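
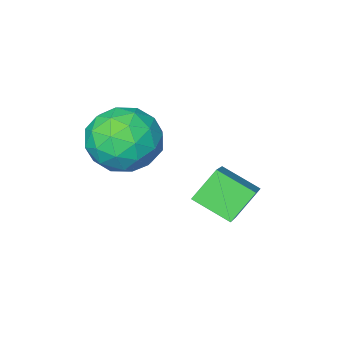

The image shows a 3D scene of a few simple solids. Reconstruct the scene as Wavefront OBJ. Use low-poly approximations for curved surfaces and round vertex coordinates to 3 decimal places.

v -0.456 -3.151 -1.114
v 0.495 -3.285 -0.489
v 0.185 -4.375 -2.351
v 1.136 -4.509 -1.726
v 0.132 -4.896 -1.332
v -0.264 -4.14 -0.567
v 0.944 -3.52 -2.273
v 0.548 -2.764 -1.508
v 1.36 -3.513 -1.205
v 0.859 -4.364 -0.624
v -0.179 -3.296 -2.216
v -0.68 -4.147 -1.635
v -0.037 -3.111 -0.693
v 0.717 -4.549 -2.147
v 0.127 -4.777 -1.916
v 0.686 -4.856 -1.548
v -0.483 -3.613 -0.739
v 0.076 -3.692 -0.371
v -0.137 -4.639 -0.867
v 0.604 -3.968 -2.469
v 1.163 -4.047 -2.101
v -0.006 -2.804 -1.292
v 0.553 -2.883 -0.924
v 0.817 -3.021 -1.973
v 1.031 -3.324 -0.746
v 1.408 -4.043 -1.473
v 1.295 -3.461 -1.795
v 1.062 -3.017 -1.345
v 0.736 -3.824 -0.404
v 1.113 -4.543 -1.132
v 0.523 -4.771 -0.9
v 0.29 -4.326 -0.451
v 1.245 -3.957 -0.825
v -0.433 -3.117 -1.708
v -0.056 -3.836 -2.436
v 0.39 -3.334 -2.389
v 0.157 -2.889 -1.94
v -0.728 -3.617 -1.367
v -0.351 -4.336 -2.094
v -0.382 -4.643 -1.495
v -0.615 -4.199 -1.045
v -0.565 -3.703 -2.015
v -1.674 -3.318 -4.162
v -2.482 -3.335 -3.302
v -2.294 -2.335 -4.723
v -3.101 -2.353 -3.863
v -0.819 -2.307 -3.337
v -1.626 -2.325 -2.477
v -1.438 -1.325 -3.898
v -2.246 -1.342 -3.038
f 1 38 17
f 38 12 41
f 17 41 6
f 38 41 17
f 1 17 13
f 17 6 18
f 13 18 2
f 17 18 13
f 1 13 22
f 13 2 23
f 22 23 8
f 13 23 22
f 1 22 34
f 22 8 37
f 34 37 11
f 22 37 34
f 1 34 38
f 34 11 42
f 38 42 12
f 34 42 38
f 2 18 29
f 18 6 32
f 29 32 10
f 18 32 29
f 6 41 19
f 41 12 40
f 19 40 5
f 41 40 19
f 12 42 39
f 42 11 35
f 39 35 3
f 42 35 39
f 11 37 36
f 37 8 24
f 36 24 7
f 37 24 36
f 8 23 28
f 23 2 25
f 28 25 9
f 23 25 28
f 4 30 16
f 30 10 31
f 16 31 5
f 30 31 16
f 4 16 14
f 16 5 15
f 14 15 3
f 16 15 14
f 4 14 21
f 14 3 20
f 21 20 7
f 14 20 21
f 4 21 26
f 21 7 27
f 26 27 9
f 21 27 26
f 4 26 30
f 26 9 33
f 30 33 10
f 26 33 30
f 5 31 19
f 31 10 32
f 19 32 6
f 31 32 19
f 3 15 39
f 15 5 40
f 39 40 12
f 15 40 39
f 7 20 36
f 20 3 35
f 36 35 11
f 20 35 36
f 9 27 28
f 27 7 24
f 28 24 8
f 27 24 28
f 10 33 29
f 33 9 25
f 29 25 2
f 33 25 29
f 44 46 43
f 47 44 43
f 43 46 45
f 45 47 43
f 44 50 46
f 48 44 47
f 48 50 44
f 46 50 45
f 49 47 45
f 45 50 49
f 49 48 47
f 50 48 49



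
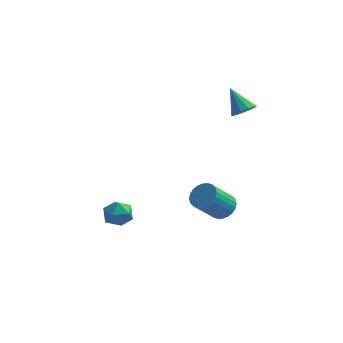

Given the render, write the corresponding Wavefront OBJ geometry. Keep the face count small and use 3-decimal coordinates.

v 2.774 -1.896 -1.835
v 3.218 -2.559 -2.025
v 2.389 -3.507 -0.655
v 1.946 -2.844 -0.465
v 3.408 -2.416 -1.811
v 2.58 -3.363 -0.441
v 3.502 -2.194 -1.601
v 2.673 -3.141 -0.231
v 3.484 -1.926 -1.426
v 2.656 -2.874 -0.056
v 3.359 -1.654 -1.314
v 2.531 -2.602 0.056
v 3.145 -1.419 -1.281
v 2.317 -2.366 0.089
v 2.874 -1.256 -1.332
v 2.046 -2.204 0.038
v 2.588 -1.191 -1.46
v 1.76 -2.139 -0.09
v 2.331 -1.233 -1.645
v 1.502 -2.181 -0.275
v 2.14 -1.377 -1.859
v 1.312 -2.324 -0.489
v 2.047 -1.599 -2.069
v 1.218 -2.546 -0.699
v 2.064 -1.866 -2.244
v 1.236 -2.814 -0.874
v 2.189 -2.138 -2.356
v 1.361 -3.086 -0.986
v 2.403 -2.374 -2.389
v 1.575 -3.321 -1.019
v 2.674 -2.536 -2.338
v 1.846 -3.484 -0.968
v 2.96 -2.601 -2.21
v 2.132 -3.549 -0.84
v -2.849 -0.508 -4.209
v -2.193 -1.13 -4.222
v -3.687 -1.41 -3.418
v -3.031 -2.032 -3.431
v -2.92 -1.268 -2.96
v -2.403 -0.71 -3.449
v -3.477 -1.83 -4.191
v -2.96 -1.272 -4.68
v -2.581 -1.946 -4.211
v -2.237 -1.599 -3.451
v -3.643 -0.941 -4.189
v -3.299 -0.594 -3.429
v 2.928 2.255 2.792
v 3.542 2.528 3.101
v 2.012 2.985 3.968
v 3.414 2.812 2.824
v 3.131 2.92 2.538
v 2.784 2.816 2.331
v 2.482 2.535 2.271
v 2.322 2.164 2.377
v 2.355 1.823 2.614
v 2.569 1.618 2.907
v 2.898 1.616 3.164
v 3.236 1.817 3.303
v 3.476 2.157 3.279
f 2 1 5
f 2 5 3
f 3 5 6
f 3 6 4
f 5 1 7
f 5 7 6
f 6 7 8
f 6 8 4
f 7 1 9
f 7 9 8
f 8 9 10
f 8 10 4
f 9 1 11
f 9 11 10
f 10 11 12
f 10 12 4
f 11 1 13
f 11 13 12
f 12 13 14
f 12 14 4
f 13 1 15
f 13 15 14
f 14 15 16
f 14 16 4
f 15 1 17
f 15 17 16
f 16 17 18
f 16 18 4
f 17 1 19
f 17 19 18
f 18 19 20
f 18 20 4
f 19 1 21
f 19 21 20
f 20 21 22
f 20 22 4
f 21 1 23
f 21 23 22
f 22 23 24
f 22 24 4
f 23 1 25
f 23 25 24
f 24 25 26
f 24 26 4
f 25 1 27
f 25 27 26
f 26 27 28
f 26 28 4
f 27 1 29
f 27 29 28
f 28 29 30
f 28 30 4
f 29 1 31
f 29 31 30
f 30 31 32
f 30 32 4
f 31 1 33
f 31 33 32
f 32 33 34
f 32 34 4
f 33 1 2
f 33 2 34
f 34 2 3
f 34 3 4
f 35 46 40
f 35 40 36
f 35 36 42
f 35 42 45
f 35 45 46
f 36 40 44
f 40 46 39
f 46 45 37
f 45 42 41
f 42 36 43
f 38 44 39
f 38 39 37
f 38 37 41
f 38 41 43
f 38 43 44
f 39 44 40
f 37 39 46
f 41 37 45
f 43 41 42
f 44 43 36
f 48 47 50
f 48 50 49
f 50 47 51
f 50 51 49
f 51 47 52
f 51 52 49
f 52 47 53
f 52 53 49
f 53 47 54
f 53 54 49
f 54 47 55
f 54 55 49
f 55 47 56
f 55 56 49
f 56 47 57
f 56 57 49
f 57 47 58
f 57 58 49
f 58 47 59
f 58 59 49
f 59 47 48
f 59 48 49



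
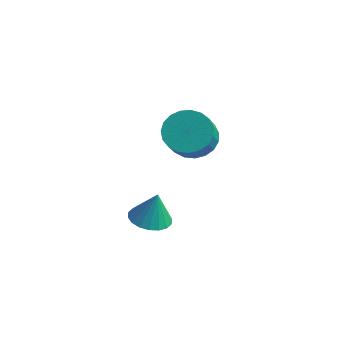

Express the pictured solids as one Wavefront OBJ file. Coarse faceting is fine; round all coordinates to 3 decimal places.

v -0.255 -2.21 1.508
v 0.447 -1.637 1.716
v 0.877 -2.537 2.741
v 0.175 -3.11 2.532
v 0.166 -1.507 1.948
v 0.597 -2.408 2.973
v -0.187 -1.499 2.104
v 0.243 -2.399 3.128
v -0.553 -1.614 2.157
v -0.123 -2.514 3.181
v -0.867 -1.832 2.097
v -0.437 -2.732 3.122
v -1.075 -2.115 1.936
v -0.645 -3.015 2.96
v -1.142 -2.414 1.7
v -0.712 -3.315 2.725
v -1.055 -2.678 1.432
v -0.625 -3.579 2.456
v -0.83 -2.862 1.176
v -0.4 -3.762 2.201
v -0.505 -2.932 0.978
v -0.075 -3.832 2.002
v -0.137 -2.878 0.871
v 0.293 -3.778 1.896
v 0.21 -2.708 0.875
v 0.64 -3.608 1.899
v 0.477 -2.452 0.988
v 0.907 -3.352 2.012
v 0.617 -2.154 1.191
v 1.047 -3.054 2.215
v 0.607 -1.866 1.448
v 1.037 -2.766 2.473
v -1.181 -3.532 -2.584
v -0.373 -3.577 -2.715
v -0.959 -3.348 -1.276
v -0.441 -3.221 -2.753
v -0.656 -2.926 -2.758
v -0.975 -2.752 -2.729
v -1.335 -2.731 -2.671
v -1.664 -2.87 -2.596
v -1.898 -3.139 -2.518
v -1.989 -3.487 -2.454
v -1.921 -3.843 -2.415
v -1.705 -4.138 -2.41
v -1.386 -4.313 -2.44
v -1.027 -4.333 -2.498
v -0.698 -4.194 -2.573
v -0.464 -3.925 -2.651
f 2 1 5
f 2 5 3
f 3 5 6
f 3 6 4
f 5 1 7
f 5 7 6
f 6 7 8
f 6 8 4
f 7 1 9
f 7 9 8
f 8 9 10
f 8 10 4
f 9 1 11
f 9 11 10
f 10 11 12
f 10 12 4
f 11 1 13
f 11 13 12
f 12 13 14
f 12 14 4
f 13 1 15
f 13 15 14
f 14 15 16
f 14 16 4
f 15 1 17
f 15 17 16
f 16 17 18
f 16 18 4
f 17 1 19
f 17 19 18
f 18 19 20
f 18 20 4
f 19 1 21
f 19 21 20
f 20 21 22
f 20 22 4
f 21 1 23
f 21 23 22
f 22 23 24
f 22 24 4
f 23 1 25
f 23 25 24
f 24 25 26
f 24 26 4
f 25 1 27
f 25 27 26
f 26 27 28
f 26 28 4
f 27 1 29
f 27 29 28
f 28 29 30
f 28 30 4
f 29 1 31
f 29 31 30
f 30 31 32
f 30 32 4
f 31 1 2
f 31 2 32
f 32 2 3
f 32 3 4
f 34 33 36
f 34 36 35
f 36 33 37
f 36 37 35
f 37 33 38
f 37 38 35
f 38 33 39
f 38 39 35
f 39 33 40
f 39 40 35
f 40 33 41
f 40 41 35
f 41 33 42
f 41 42 35
f 42 33 43
f 42 43 35
f 43 33 44
f 43 44 35
f 44 33 45
f 44 45 35
f 45 33 46
f 45 46 35
f 46 33 47
f 46 47 35
f 47 33 48
f 47 48 35
f 48 33 34
f 48 34 35



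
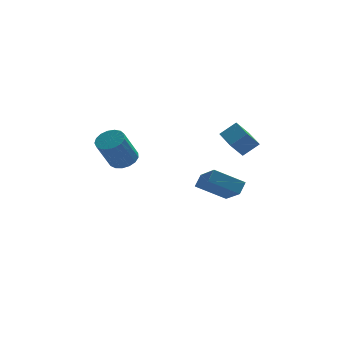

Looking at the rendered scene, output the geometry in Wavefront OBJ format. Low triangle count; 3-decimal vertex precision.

v -2.941 -0.726 1.135
v -2.179 -1.117 1.339
v -3.017 -1.805 3.149
v -3.779 -1.414 2.945
v -2.142 -0.731 1.503
v -2.98 -1.419 3.313
v -2.287 -0.343 1.583
v -3.125 -1.032 3.393
v -2.583 -0.044 1.56
v -3.421 -0.732 3.37
v -2.96 0.099 1.44
v -3.798 -0.589 3.25
v -3.333 0.054 1.25
v -4.171 -0.635 3.06
v -3.616 -0.171 1.033
v -4.454 -0.859 2.843
v -3.745 -0.522 0.84
v -4.583 -1.211 2.65
v -3.689 -0.92 0.715
v -4.527 -1.609 2.525
v -3.462 -1.274 0.685
v -4.3 -1.962 2.495
v -3.116 -1.502 0.759
v -3.954 -2.19 2.569
v -2.729 -1.552 0.919
v -3.567 -2.24 2.729
v -2.391 -1.413 1.128
v -3.229 -2.101 2.938
v 3.661 -0.204 -2.358
v 1.89 0.01 -1.328
v 3.198 1.459 -3.5
v 1.427 1.673 -2.469
v 4.093 0.347 -1.731
v 2.322 0.561 -0.7
v 3.63 2.01 -2.872
v 1.859 2.224 -1.842
v 3.77 -0.351 0.722
v 3.002 -0.609 1.687
v 3.473 1.29 0.923
v 2.704 1.033 1.888
v 4.736 -0.273 1.512
v 3.967 -0.53 2.477
v 4.438 1.369 1.713
v 3.67 1.111 2.678
f 2 1 5
f 2 5 3
f 3 5 6
f 3 6 4
f 5 1 7
f 5 7 6
f 6 7 8
f 6 8 4
f 7 1 9
f 7 9 8
f 8 9 10
f 8 10 4
f 9 1 11
f 9 11 10
f 10 11 12
f 10 12 4
f 11 1 13
f 11 13 12
f 12 13 14
f 12 14 4
f 13 1 15
f 13 15 14
f 14 15 16
f 14 16 4
f 15 1 17
f 15 17 16
f 16 17 18
f 16 18 4
f 17 1 19
f 17 19 18
f 18 19 20
f 18 20 4
f 19 1 21
f 19 21 20
f 20 21 22
f 20 22 4
f 21 1 23
f 21 23 22
f 22 23 24
f 22 24 4
f 23 1 25
f 23 25 24
f 24 25 26
f 24 26 4
f 25 1 27
f 25 27 26
f 26 27 28
f 26 28 4
f 27 1 2
f 27 2 28
f 28 2 3
f 28 3 4
f 30 32 29
f 33 30 29
f 29 32 31
f 31 33 29
f 30 36 32
f 34 30 33
f 34 36 30
f 32 36 31
f 35 33 31
f 31 36 35
f 35 34 33
f 36 34 35
f 38 40 37
f 41 38 37
f 37 40 39
f 39 41 37
f 38 44 40
f 42 38 41
f 42 44 38
f 40 44 39
f 43 41 39
f 39 44 43
f 43 42 41
f 44 42 43



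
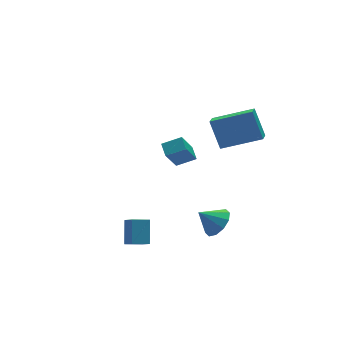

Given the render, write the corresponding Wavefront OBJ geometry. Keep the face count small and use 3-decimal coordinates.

v 1.491 -0.525 -2.803
v 1.961 0.244 -2.68
v 0.629 -0.135 -1.957
v 1.592 0.331 -3.096
v 1.185 0.09 -3.4
v 0.894 -0.386 -3.476
v 0.832 -0.915 -3.295
v 1.022 -1.295 -2.927
v 1.391 -1.381 -2.511
v 1.798 -1.14 -2.207
v 2.088 -0.665 -2.131
v 2.15 -0.136 -2.311
v -3.801 -1.075 -1.854
v -3.722 -1.767 -1.268
v -3.379 -0.205 -0.883
v -3.3 -0.897 -0.297
v -2.92 -1.203 -2.123
v -2.841 -1.895 -1.537
v -2.498 -0.333 -1.152
v -2.419 -1.025 -0.566
v 3.607 -1.077 3.338
v 3.471 -0.179 4.763
v 1.781 -0.141 2.572
v 1.645 0.758 3.997
v 4.055 -0.478 3.003
v 3.919 0.421 4.428
v 2.229 0.459 2.237
v 2.093 1.357 3.662
v 0.525 3.371 -0.188
v 1.503 3.021 0.255
v 0.657 4.13 0.121
v 1.636 3.78 0.564
v 1.344 3.82 -1.644
v 2.323 3.47 -1.201
v 1.477 4.579 -1.335
v 2.455 4.229 -0.892
f 2 1 4
f 2 4 3
f 4 1 5
f 4 5 3
f 5 1 6
f 5 6 3
f 6 1 7
f 6 7 3
f 7 1 8
f 7 8 3
f 8 1 9
f 8 9 3
f 9 1 10
f 9 10 3
f 10 1 11
f 10 11 3
f 11 1 12
f 11 12 3
f 12 1 2
f 12 2 3
f 14 16 13
f 17 14 13
f 13 16 15
f 15 17 13
f 14 20 16
f 18 14 17
f 18 20 14
f 16 20 15
f 19 17 15
f 15 20 19
f 19 18 17
f 20 18 19
f 22 24 21
f 25 22 21
f 21 24 23
f 23 25 21
f 22 28 24
f 26 22 25
f 26 28 22
f 24 28 23
f 27 25 23
f 23 28 27
f 27 26 25
f 28 26 27
f 30 32 29
f 33 30 29
f 29 32 31
f 31 33 29
f 30 36 32
f 34 30 33
f 34 36 30
f 32 36 31
f 35 33 31
f 31 36 35
f 35 34 33
f 36 34 35



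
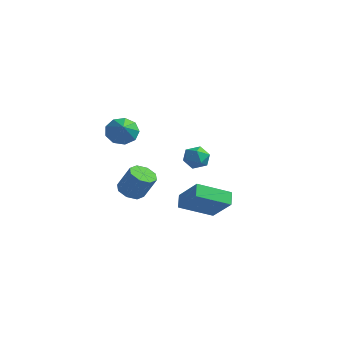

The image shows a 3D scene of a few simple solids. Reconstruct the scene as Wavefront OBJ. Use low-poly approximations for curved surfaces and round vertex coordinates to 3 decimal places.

v 0.329 4.33 -1.761
v 0.923 3.837 -1.376
v -0.463 3.203 -1.984
v 0.131 2.71 -1.599
v -0.33 3.272 -1.135
v 0.159 3.969 -0.997
v 0.301 3.071 -2.363
v 0.79 3.768 -2.225
v 0.905 3.059 -1.748
v 0.515 3.183 -0.989
v -0.055 3.857 -2.371
v -0.445 3.981 -1.612
v 3.898 0.192 -3.843
v 2.745 -1.364 -2.957
v 3.475 0.815 -3.298
v 2.322 -0.741 -2.411
v 5.278 -0.059 -2.489
v 4.125 -1.615 -1.602
v 4.855 0.564 -1.943
v 3.702 -0.992 -1.057
v -1.174 -1.232 1.604
v -0.471 -0.609 1.572
v -0.286 -2.188 2.476
v -0.845 -0.491 2.081
v -1.373 -0.721 2.367
v -1.808 -1.189 2.296
v -1.946 -1.677 1.901
v -1.723 -1.957 1.367
v -1.242 -1.897 0.943
v -0.73 -1.526 0.829
v -0.425 -1.017 1.077
v 1.591 -3.9 -1.088
v 2.263 -4.187 -1.415
v 3 -4.027 -0.038
v 2.329 -3.74 0.288
v 2.221 -3.578 -1.463
v 2.958 -3.418 -0.086
v 1.81 -3.158 -1.292
v 2.547 -2.998 0.085
v 1.271 -3.172 -1.002
v 2.008 -3.012 0.375
v 0.92 -3.613 -0.762
v 1.657 -3.453 0.615
v 0.962 -4.222 -0.714
v 1.699 -4.062 0.663
v 1.373 -4.642 -0.885
v 2.11 -4.482 0.492
v 1.912 -4.628 -1.175
v 2.649 -4.468 0.202
f 1 12 6
f 1 6 2
f 1 2 8
f 1 8 11
f 1 11 12
f 2 6 10
f 6 12 5
f 12 11 3
f 11 8 7
f 8 2 9
f 4 10 5
f 4 5 3
f 4 3 7
f 4 7 9
f 4 9 10
f 5 10 6
f 3 5 12
f 7 3 11
f 9 7 8
f 10 9 2
f 14 16 13
f 17 14 13
f 13 16 15
f 15 17 13
f 14 20 16
f 18 14 17
f 18 20 14
f 16 20 15
f 19 17 15
f 15 20 19
f 19 18 17
f 20 18 19
f 22 21 24
f 22 24 23
f 24 21 25
f 24 25 23
f 25 21 26
f 25 26 23
f 26 21 27
f 26 27 23
f 27 21 28
f 27 28 23
f 28 21 29
f 28 29 23
f 29 21 30
f 29 30 23
f 30 21 31
f 30 31 23
f 31 21 22
f 31 22 23
f 33 32 36
f 33 36 34
f 34 36 37
f 34 37 35
f 36 32 38
f 36 38 37
f 37 38 39
f 37 39 35
f 38 32 40
f 38 40 39
f 39 40 41
f 39 41 35
f 40 32 42
f 40 42 41
f 41 42 43
f 41 43 35
f 42 32 44
f 42 44 43
f 43 44 45
f 43 45 35
f 44 32 46
f 44 46 45
f 45 46 47
f 45 47 35
f 46 32 48
f 46 48 47
f 47 48 49
f 47 49 35
f 48 32 33
f 48 33 49
f 49 33 34
f 49 34 35



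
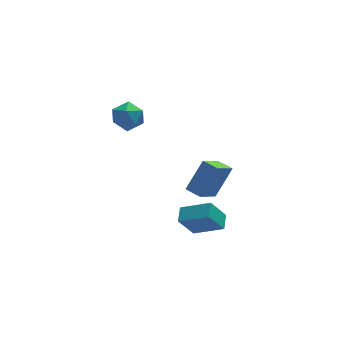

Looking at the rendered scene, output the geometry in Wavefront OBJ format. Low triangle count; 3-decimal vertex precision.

v -0.246 -1.462 -0.844
v -1.333 -2.592 0.315
v 0.812 -0.826 0.767
v -0.274 -1.956 1.927
v 0.374 -2.184 -0.967
v -0.712 -3.314 0.193
v 1.433 -1.548 0.645
v 0.346 -2.678 1.804
v -1.994 -3.801 -1.193
v -0.534 -4.587 -0.372
v -1.695 -2.921 -0.882
v -0.235 -3.707 -0.061
v -1.125 -3.613 -2.559
v 0.335 -4.399 -1.738
v -0.826 -2.733 -2.248
v 0.634 -3.519 -1.427
v -3.104 3.951 2.625
v -2.491 4.076 1.792
v -4.009 2.804 1.788
v -3.396 2.929 0.955
v -3.021 2.477 1.814
v -2.461 3.186 2.332
v -4.039 3.694 1.248
v -3.479 4.403 1.766
v -3.069 3.917 0.941
v -2.44 3.165 1.291
v -4.06 3.715 2.289
v -3.431 2.963 2.639
f 2 4 1
f 5 2 1
f 1 4 3
f 3 5 1
f 2 8 4
f 6 2 5
f 6 8 2
f 4 8 3
f 7 5 3
f 3 8 7
f 7 6 5
f 8 6 7
f 10 12 9
f 13 10 9
f 9 12 11
f 11 13 9
f 10 16 12
f 14 10 13
f 14 16 10
f 12 16 11
f 15 13 11
f 11 16 15
f 15 14 13
f 16 14 15
f 17 28 22
f 17 22 18
f 17 18 24
f 17 24 27
f 17 27 28
f 18 22 26
f 22 28 21
f 28 27 19
f 27 24 23
f 24 18 25
f 20 26 21
f 20 21 19
f 20 19 23
f 20 23 25
f 20 25 26
f 21 26 22
f 19 21 28
f 23 19 27
f 25 23 24
f 26 25 18



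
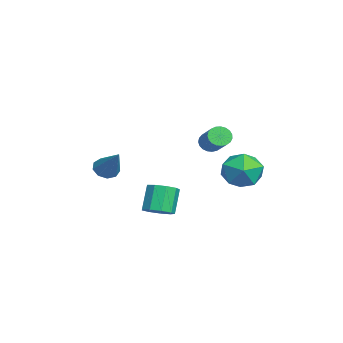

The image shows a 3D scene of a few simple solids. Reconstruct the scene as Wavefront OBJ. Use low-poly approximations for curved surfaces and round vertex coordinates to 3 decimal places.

v 3.373 4.795 -0.242
v 4.518 4.356 -0.344
v 2.902 3.284 0.964
v 4.047 2.845 0.862
v 3.842 3.895 1.47
v 4.134 4.829 0.724
v 3.286 2.811 -0.104
v 3.578 3.745 -0.85
v 4.464 3.13 -0.259
v 4.808 3.8 0.714
v 2.612 3.84 -0.094
v 2.956 4.51 0.879
v -0.503 -2.777 -1.072
v 0.034 -2.729 -1.579
v 0.823 -2.123 0.392
v -0.215 -2.289 -1.549
v -0.599 -2.078 -1.296
v -0.938 -2.193 -0.938
v -1.073 -2.582 -0.643
v -0.941 -3.061 -0.548
v -0.604 -3.408 -0.699
v -0.219 -3.459 -1.024
v 0.033 -3.19 -1.372
v 4.067 -0.273 -2.275
v 4.582 0.359 -2.12
v 3.848 0.625 -0.77
v 3.333 -0.007 -0.925
v 4.127 0.545 -2.404
v 3.393 0.811 -1.053
v 3.643 0.348 -2.628
v 2.91 0.614 -1.277
v 3.358 -0.14 -2.687
v 2.625 0.127 -1.336
v 3.405 -0.69 -2.553
v 2.671 -0.423 -1.202
v 3.761 -1.045 -2.289
v 3.027 -0.778 -0.939
v 4.26 -1.039 -2.019
v 3.527 -0.772 -0.669
v 4.669 -0.674 -1.869
v 3.936 -0.408 -0.518
v 4.796 -0.123 -1.909
v 4.063 0.144 -0.558
v 0.387 2.465 1.018
v 0.758 2.28 0.53
v 2.143 2.67 1.434
v 1.773 2.855 1.922
v 0.72 2.538 0.476
v 2.106 2.928 1.38
v 0.625 2.783 0.516
v 2.011 3.174 1.42
v 0.489 2.973 0.643
v 1.874 3.364 1.547
v 0.335 3.076 0.834
v 1.72 3.466 1.739
v 0.19 3.072 1.058
v 1.576 3.463 1.962
v 0.079 2.964 1.274
v 1.465 3.355 2.178
v 0.022 2.769 1.446
v 1.407 3.16 2.35
v 0.028 2.522 1.544
v 1.413 2.913 2.448
v 0.095 2.265 1.551
v 1.481 2.655 2.456
v 0.214 2.042 1.466
v 1.599 2.433 2.37
v 0.362 1.893 1.304
v 1.748 2.283 2.208
v 0.515 1.842 1.091
v 1.9 2.232 1.996
v 0.645 1.899 0.867
v 2.031 2.289 1.771
v 0.731 2.054 0.668
v 2.117 2.444 1.572
f 1 12 6
f 1 6 2
f 1 2 8
f 1 8 11
f 1 11 12
f 2 6 10
f 6 12 5
f 12 11 3
f 11 8 7
f 8 2 9
f 4 10 5
f 4 5 3
f 4 3 7
f 4 7 9
f 4 9 10
f 5 10 6
f 3 5 12
f 7 3 11
f 9 7 8
f 10 9 2
f 14 13 16
f 14 16 15
f 16 13 17
f 16 17 15
f 17 13 18
f 17 18 15
f 18 13 19
f 18 19 15
f 19 13 20
f 19 20 15
f 20 13 21
f 20 21 15
f 21 13 22
f 21 22 15
f 22 13 23
f 22 23 15
f 23 13 14
f 23 14 15
f 25 24 28
f 25 28 26
f 26 28 29
f 26 29 27
f 28 24 30
f 28 30 29
f 29 30 31
f 29 31 27
f 30 24 32
f 30 32 31
f 31 32 33
f 31 33 27
f 32 24 34
f 32 34 33
f 33 34 35
f 33 35 27
f 34 24 36
f 34 36 35
f 35 36 37
f 35 37 27
f 36 24 38
f 36 38 37
f 37 38 39
f 37 39 27
f 38 24 40
f 38 40 39
f 39 40 41
f 39 41 27
f 40 24 42
f 40 42 41
f 41 42 43
f 41 43 27
f 42 24 25
f 42 25 43
f 43 25 26
f 43 26 27
f 45 44 48
f 45 48 46
f 46 48 49
f 46 49 47
f 48 44 50
f 48 50 49
f 49 50 51
f 49 51 47
f 50 44 52
f 50 52 51
f 51 52 53
f 51 53 47
f 52 44 54
f 52 54 53
f 53 54 55
f 53 55 47
f 54 44 56
f 54 56 55
f 55 56 57
f 55 57 47
f 56 44 58
f 56 58 57
f 57 58 59
f 57 59 47
f 58 44 60
f 58 60 59
f 59 60 61
f 59 61 47
f 60 44 62
f 60 62 61
f 61 62 63
f 61 63 47
f 62 44 64
f 62 64 63
f 63 64 65
f 63 65 47
f 64 44 66
f 64 66 65
f 65 66 67
f 65 67 47
f 66 44 68
f 66 68 67
f 67 68 69
f 67 69 47
f 68 44 70
f 68 70 69
f 69 70 71
f 69 71 47
f 70 44 72
f 70 72 71
f 71 72 73
f 71 73 47
f 72 44 74
f 72 74 73
f 73 74 75
f 73 75 47
f 74 44 45
f 74 45 75
f 75 45 46
f 75 46 47



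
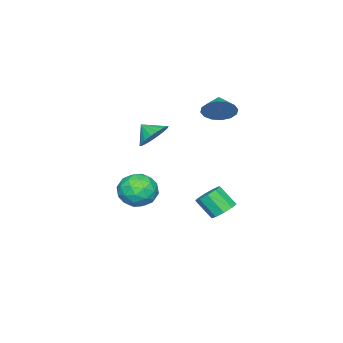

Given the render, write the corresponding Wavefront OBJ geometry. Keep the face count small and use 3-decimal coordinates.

v 1.916 -0.702 -1.855
v 2.766 -1.257 -1.301
v 0.834 -2.223 -1.719
v 1.684 -2.778 -1.165
v 1.134 -1.901 -0.65
v 1.802 -0.961 -0.734
v 1.798 -2.519 -2.286
v 2.466 -1.579 -2.37
v 2.693 -2.38 -1.567
v 2.283 -1.998 -0.556
v 1.317 -1.482 -2.464
v 0.907 -1.1 -1.453
v 2.436 -0.846 -1.59
v 1.164 -2.634 -1.43
v 0.841 -2.119 -1.127
v 1.341 -2.445 -0.801
v 1.869 -0.672 -1.257
v 2.369 -0.998 -0.931
v 1.41 -1.376 -0.548
v 1.231 -2.482 -2.089
v 1.731 -2.808 -1.763
v 2.259 -1.035 -2.219
v 2.759 -1.361 -1.893
v 2.19 -2.104 -2.472
v 2.893 -1.832 -1.421
v 2.257 -2.726 -1.341
v 2.324 -2.574 -2
v 2.716 -2.021 -2.049
v 2.651 -1.607 -0.826
v 2.016 -2.501 -0.746
v 1.692 -1.986 -0.443
v 2.085 -1.433 -0.493
v 2.609 -2.267 -0.983
v 1.584 -0.979 -2.274
v 0.949 -1.873 -2.194
v 1.515 -2.047 -2.527
v 1.908 -1.494 -2.577
v 1.343 -0.754 -1.679
v 0.707 -1.648 -1.599
v 0.884 -1.459 -0.971
v 1.276 -0.906 -1.02
v 0.991 -1.213 -2.037
v -2.451 0.965 -4.275
v -1.781 1.336 -3.982
v -1.719 0.366 -2.893
v -2.389 -0.005 -3.185
v -2.241 1.563 -3.754
v -2.179 0.592 -2.665
v -2.799 1.51 -3.77
v -2.737 0.539 -2.681
v -3.194 1.202 -4.022
v -3.132 0.231 -2.933
v -3.242 0.783 -4.392
v -3.18 -0.187 -3.303
v -2.919 0.45 -4.707
v -2.857 -0.521 -3.618
v -2.378 0.358 -4.82
v -2.316 -0.613 -3.731
v -1.87 0.55 -4.678
v -1.808 -0.421 -3.589
v -1.635 0.936 -4.347
v -1.573 -0.034 -3.258
v -2.658 0.494 2.999
v -2.044 0.144 3.692
v -3.562 -0.054 3.521
v -2.21 0.593 3.876
v -2.496 1.015 3.825
v -2.825 1.298 3.552
v -3.109 1.365 3.132
v -3.273 1.2 2.675
v -3.271 0.845 2.305
v -3.106 0.396 2.121
v -2.82 -0.026 2.172
v -2.491 -0.309 2.445
v -2.206 -0.377 2.866
v -2.043 -0.211 3.322
v -0.567 -2.198 1.325
v 0.426 -2.147 1.43
v -0.593 -3.022 1.975
v 0.279 -1.884 1.758
v -0.036 -1.684 2
v -0.457 -1.585 2.108
v -0.899 -1.608 2.062
v -1.275 -1.747 1.869
v -1.511 -1.976 1.569
v -1.56 -2.248 1.221
v -1.412 -2.511 0.893
v -1.097 -2.711 0.651
v -0.677 -2.81 0.543
v -0.235 -2.787 0.589
v 0.141 -2.648 0.782
v 0.377 -2.419 1.082
f 1 38 17
f 38 12 41
f 17 41 6
f 38 41 17
f 1 17 13
f 17 6 18
f 13 18 2
f 17 18 13
f 1 13 22
f 13 2 23
f 22 23 8
f 13 23 22
f 1 22 34
f 22 8 37
f 34 37 11
f 22 37 34
f 1 34 38
f 34 11 42
f 38 42 12
f 34 42 38
f 2 18 29
f 18 6 32
f 29 32 10
f 18 32 29
f 6 41 19
f 41 12 40
f 19 40 5
f 41 40 19
f 12 42 39
f 42 11 35
f 39 35 3
f 42 35 39
f 11 37 36
f 37 8 24
f 36 24 7
f 37 24 36
f 8 23 28
f 23 2 25
f 28 25 9
f 23 25 28
f 4 30 16
f 30 10 31
f 16 31 5
f 30 31 16
f 4 16 14
f 16 5 15
f 14 15 3
f 16 15 14
f 4 14 21
f 14 3 20
f 21 20 7
f 14 20 21
f 4 21 26
f 21 7 27
f 26 27 9
f 21 27 26
f 4 26 30
f 26 9 33
f 30 33 10
f 26 33 30
f 5 31 19
f 31 10 32
f 19 32 6
f 31 32 19
f 3 15 39
f 15 5 40
f 39 40 12
f 15 40 39
f 7 20 36
f 20 3 35
f 36 35 11
f 20 35 36
f 9 27 28
f 27 7 24
f 28 24 8
f 27 24 28
f 10 33 29
f 33 9 25
f 29 25 2
f 33 25 29
f 44 43 47
f 44 47 45
f 45 47 48
f 45 48 46
f 47 43 49
f 47 49 48
f 48 49 50
f 48 50 46
f 49 43 51
f 49 51 50
f 50 51 52
f 50 52 46
f 51 43 53
f 51 53 52
f 52 53 54
f 52 54 46
f 53 43 55
f 53 55 54
f 54 55 56
f 54 56 46
f 55 43 57
f 55 57 56
f 56 57 58
f 56 58 46
f 57 43 59
f 57 59 58
f 58 59 60
f 58 60 46
f 59 43 61
f 59 61 60
f 60 61 62
f 60 62 46
f 61 43 44
f 61 44 62
f 62 44 45
f 62 45 46
f 64 63 66
f 64 66 65
f 66 63 67
f 66 67 65
f 67 63 68
f 67 68 65
f 68 63 69
f 68 69 65
f 69 63 70
f 69 70 65
f 70 63 71
f 70 71 65
f 71 63 72
f 71 72 65
f 72 63 73
f 72 73 65
f 73 63 74
f 73 74 65
f 74 63 75
f 74 75 65
f 75 63 76
f 75 76 65
f 76 63 64
f 76 64 65
f 78 77 80
f 78 80 79
f 80 77 81
f 80 81 79
f 81 77 82
f 81 82 79
f 82 77 83
f 82 83 79
f 83 77 84
f 83 84 79
f 84 77 85
f 84 85 79
f 85 77 86
f 85 86 79
f 86 77 87
f 86 87 79
f 87 77 88
f 87 88 79
f 88 77 89
f 88 89 79
f 89 77 90
f 89 90 79
f 90 77 91
f 90 91 79
f 91 77 92
f 91 92 79
f 92 77 78
f 92 78 79



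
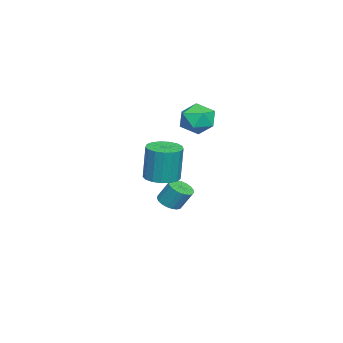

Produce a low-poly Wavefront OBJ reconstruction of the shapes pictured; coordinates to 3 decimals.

v -1.199 3.283 3.988
v -0.571 4.179 4.201
v 0.211 2.481 3.199
v 0.839 3.377 3.412
v 0.496 2.725 4.248
v -0.375 3.221 4.736
v 0.015 3.439 2.664
v -0.856 3.935 3.152
v 0.18 4.275 3.382
v 0.477 3.834 4.362
v -0.837 2.826 3.038
v -0.54 2.385 4.018
v 3.522 2.406 0.759
v 4.253 1.769 0.79
v 4.309 1.937 2.932
v 3.578 2.574 2.901
v 4.465 2.18 0.752
v 4.521 2.348 2.895
v 4.462 2.643 0.716
v 4.517 2.811 2.858
v 4.243 3.051 0.689
v 4.299 3.219 2.832
v 3.859 3.312 0.679
v 3.915 3.48 2.822
v 3.398 3.365 0.687
v 3.453 3.533 2.829
v 2.965 3.199 0.711
v 3.021 3.367 2.854
v 2.66 2.85 0.746
v 2.716 3.019 2.889
v 2.553 2.4 0.784
v 2.608 2.568 2.927
v 2.667 1.952 0.816
v 2.723 2.12 2.959
v 2.978 1.607 0.835
v 3.033 1.775 2.978
v 3.413 1.445 0.837
v 3.468 1.613 2.98
v 3.873 1.504 0.82
v 3.929 1.672 2.963
v -2.937 1.058 -3.714
v -2.2 0.82 -3.62
v -2.127 1.525 -2.412
v -2.863 1.762 -2.506
v -2.161 1.097 -3.784
v -2.088 1.802 -2.576
v -2.256 1.367 -3.936
v -2.183 2.072 -2.728
v -2.469 1.584 -4.049
v -2.396 2.289 -2.842
v -2.763 1.71 -4.105
v -2.689 2.414 -2.897
v -3.086 1.723 -4.093
v -3.013 2.427 -2.885
v -3.384 1.621 -4.015
v -3.311 2.325 -2.808
v -3.605 1.421 -3.886
v -3.532 2.126 -2.678
v -3.71 1.159 -3.726
v -3.637 1.864 -2.519
v -3.681 0.879 -3.565
v -3.608 1.584 -2.357
v -3.524 0.63 -3.429
v -3.451 1.335 -2.221
v -3.265 0.455 -3.342
v -3.192 1.16 -2.135
v -2.949 0.384 -3.32
v -2.876 1.089 -2.113
v -2.631 0.43 -3.366
v -2.558 1.135 -2.158
v -2.366 0.584 -3.472
v -2.293 1.289 -2.264
f 1 12 6
f 1 6 2
f 1 2 8
f 1 8 11
f 1 11 12
f 2 6 10
f 6 12 5
f 12 11 3
f 11 8 7
f 8 2 9
f 4 10 5
f 4 5 3
f 4 3 7
f 4 7 9
f 4 9 10
f 5 10 6
f 3 5 12
f 7 3 11
f 9 7 8
f 10 9 2
f 14 13 17
f 14 17 15
f 15 17 18
f 15 18 16
f 17 13 19
f 17 19 18
f 18 19 20
f 18 20 16
f 19 13 21
f 19 21 20
f 20 21 22
f 20 22 16
f 21 13 23
f 21 23 22
f 22 23 24
f 22 24 16
f 23 13 25
f 23 25 24
f 24 25 26
f 24 26 16
f 25 13 27
f 25 27 26
f 26 27 28
f 26 28 16
f 27 13 29
f 27 29 28
f 28 29 30
f 28 30 16
f 29 13 31
f 29 31 30
f 30 31 32
f 30 32 16
f 31 13 33
f 31 33 32
f 32 33 34
f 32 34 16
f 33 13 35
f 33 35 34
f 34 35 36
f 34 36 16
f 35 13 37
f 35 37 36
f 36 37 38
f 36 38 16
f 37 13 39
f 37 39 38
f 38 39 40
f 38 40 16
f 39 13 14
f 39 14 40
f 40 14 15
f 40 15 16
f 42 41 45
f 42 45 43
f 43 45 46
f 43 46 44
f 45 41 47
f 45 47 46
f 46 47 48
f 46 48 44
f 47 41 49
f 47 49 48
f 48 49 50
f 48 50 44
f 49 41 51
f 49 51 50
f 50 51 52
f 50 52 44
f 51 41 53
f 51 53 52
f 52 53 54
f 52 54 44
f 53 41 55
f 53 55 54
f 54 55 56
f 54 56 44
f 55 41 57
f 55 57 56
f 56 57 58
f 56 58 44
f 57 41 59
f 57 59 58
f 58 59 60
f 58 60 44
f 59 41 61
f 59 61 60
f 60 61 62
f 60 62 44
f 61 41 63
f 61 63 62
f 62 63 64
f 62 64 44
f 63 41 65
f 63 65 64
f 64 65 66
f 64 66 44
f 65 41 67
f 65 67 66
f 66 67 68
f 66 68 44
f 67 41 69
f 67 69 68
f 68 69 70
f 68 70 44
f 69 41 71
f 69 71 70
f 70 71 72
f 70 72 44
f 71 41 42
f 71 42 72
f 72 42 43
f 72 43 44



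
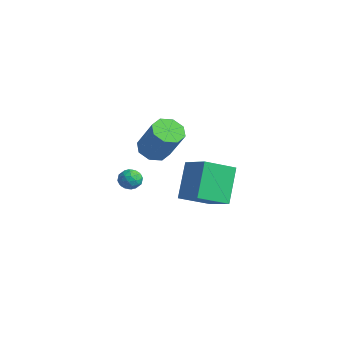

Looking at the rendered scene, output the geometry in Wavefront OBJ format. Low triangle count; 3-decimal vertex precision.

v -0.451 -1.351 2.565
v 0.035 -0.703 2.196
v 1.257 -0.601 3.987
v 0.771 -1.249 4.355
v -0.497 -0.462 2.546
v 0.725 -0.361 4.336
v -1.003 -0.742 2.907
v 0.219 -0.641 4.697
v -1.185 -1.378 3.067
v 0.037 -1.277 4.858
v -0.937 -1.999 2.933
v 0.285 -1.897 4.724
v -0.405 -2.239 2.584
v 0.817 -2.138 4.374
v 0.101 -1.959 2.223
v 1.323 -1.858 4.013
v 0.283 -1.323 2.062
v 1.505 -1.222 3.853
v 3.22 -2.313 1.154
v 2.329 -1.31 2.886
v 3.53 -0.714 0.388
v 2.639 0.289 2.119
v 4.781 -2.249 1.921
v 3.89 -1.246 3.652
v 5.091 -0.65 1.154
v 4.2 0.353 2.886
v -3.081 -1.616 -0.447
v -2.86 -1.318 -1.02
v -2.04 -1.682 -0.08
v -1.819 -1.384 -0.653
v -2.181 -1.024 -0.198
v -2.824 -0.983 -0.425
v -2.076 -2.017 -0.675
v -2.719 -1.976 -0.902
v -2.239 -1.565 -1.161
v -2.304 -0.952 -0.867
v -2.596 -2.048 -0.233
v -2.661 -1.435 0.061
v -3.062 -1.461 -0.766
v -1.838 -1.539 -0.334
v -2.051 -1.327 -0.067
v -1.921 -1.152 -0.404
v -3.041 -1.265 -0.416
v -2.911 -1.089 -0.753
v -2.512 -0.917 -0.27
v -1.989 -1.911 -0.347
v -1.859 -1.735 -0.684
v -2.979 -1.848 -0.696
v -2.849 -1.673 -1.033
v -2.388 -2.083 -0.83
v -2.567 -1.431 -1.186
v -1.955 -1.47 -0.97
v -2.106 -1.842 -0.983
v -2.484 -1.818 -1.116
v -2.605 -1.071 -1.013
v -1.993 -1.109 -0.797
v -2.206 -0.898 -0.53
v -2.584 -0.874 -0.663
v -2.24 -1.216 -1.096
v -2.907 -1.891 -0.303
v -2.295 -1.929 -0.087
v -2.316 -2.126 -0.437
v -2.694 -2.102 -0.57
v -2.945 -1.53 -0.13
v -2.333 -1.569 0.086
v -2.416 -1.182 0.016
v -2.794 -1.158 -0.117
v -2.66 -1.784 -0.004
f 2 1 5
f 2 5 3
f 3 5 6
f 3 6 4
f 5 1 7
f 5 7 6
f 6 7 8
f 6 8 4
f 7 1 9
f 7 9 8
f 8 9 10
f 8 10 4
f 9 1 11
f 9 11 10
f 10 11 12
f 10 12 4
f 11 1 13
f 11 13 12
f 12 13 14
f 12 14 4
f 13 1 15
f 13 15 14
f 14 15 16
f 14 16 4
f 15 1 17
f 15 17 16
f 16 17 18
f 16 18 4
f 17 1 2
f 17 2 18
f 18 2 3
f 18 3 4
f 20 22 19
f 23 20 19
f 19 22 21
f 21 23 19
f 20 26 22
f 24 20 23
f 24 26 20
f 22 26 21
f 25 23 21
f 21 26 25
f 25 24 23
f 26 24 25
f 27 64 43
f 64 38 67
f 43 67 32
f 64 67 43
f 27 43 39
f 43 32 44
f 39 44 28
f 43 44 39
f 27 39 48
f 39 28 49
f 48 49 34
f 39 49 48
f 27 48 60
f 48 34 63
f 60 63 37
f 48 63 60
f 27 60 64
f 60 37 68
f 64 68 38
f 60 68 64
f 28 44 55
f 44 32 58
f 55 58 36
f 44 58 55
f 32 67 45
f 67 38 66
f 45 66 31
f 67 66 45
f 38 68 65
f 68 37 61
f 65 61 29
f 68 61 65
f 37 63 62
f 63 34 50
f 62 50 33
f 63 50 62
f 34 49 54
f 49 28 51
f 54 51 35
f 49 51 54
f 30 56 42
f 56 36 57
f 42 57 31
f 56 57 42
f 30 42 40
f 42 31 41
f 40 41 29
f 42 41 40
f 30 40 47
f 40 29 46
f 47 46 33
f 40 46 47
f 30 47 52
f 47 33 53
f 52 53 35
f 47 53 52
f 30 52 56
f 52 35 59
f 56 59 36
f 52 59 56
f 31 57 45
f 57 36 58
f 45 58 32
f 57 58 45
f 29 41 65
f 41 31 66
f 65 66 38
f 41 66 65
f 33 46 62
f 46 29 61
f 62 61 37
f 46 61 62
f 35 53 54
f 53 33 50
f 54 50 34
f 53 50 54
f 36 59 55
f 59 35 51
f 55 51 28
f 59 51 55



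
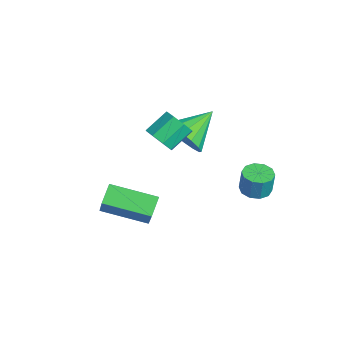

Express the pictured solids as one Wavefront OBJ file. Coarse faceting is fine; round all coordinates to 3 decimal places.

v -0.787 -0.98 2.02
v -0.524 -0.529 1.51
v -0.85 0.431 2.19
v -1.113 -0.02 2.7
v -1.063 -0.653 1.428
v -1.388 0.306 2.108
v -1.44 -0.969 1.693
v -1.765 -0.01 2.373
v -1.435 -1.291 2.15
v -1.76 -0.332 2.83
v -1.05 -1.431 2.53
v -1.376 -0.471 3.21
v -0.512 -1.306 2.612
v -0.837 -0.347 3.292
v -0.135 -0.99 2.347
v -0.46 -0.031 3.027
v -0.14 -0.668 1.89
v -0.465 0.291 2.57
v -1.799 0.32 1.059
v -1.03 0.871 0.652
v -2.401 1.78 1.901
v -1.429 0.91 0.3
v -1.927 0.791 0.152
v -2.391 0.545 0.246
v -2.696 0.239 0.558
v -2.761 -0.045 1.005
v -2.568 -0.232 1.466
v -2.17 -0.27 1.817
v -1.672 -0.151 1.966
v -1.208 0.095 1.872
v -0.903 0.4 1.559
v -0.838 0.685 1.113
v -0.621 -3.168 -0.508
v 0.352 -3.318 0.841
v 0.303 -1.436 -0.982
v 1.276 -1.585 0.367
v 0.024 -3.655 -1.027
v 0.997 -3.804 0.322
v 0.948 -1.922 -1.501
v 1.921 -2.072 -0.152
v 2.03 2.098 0.568
v 2.53 1.683 0.546
v 2.629 1.746 1.569
v 2.13 2.162 1.592
v 2.676 2.055 0.508
v 2.775 2.118 1.532
v 2.576 2.444 0.494
v 2.675 2.507 1.517
v 2.267 2.701 0.508
v 2.367 2.764 1.531
v 1.868 2.727 0.545
v 1.967 2.791 1.568
v 1.531 2.514 0.591
v 1.63 2.577 1.614
v 1.385 2.142 0.628
v 1.484 2.205 1.652
v 1.485 1.753 0.643
v 1.584 1.816 1.666
v 1.793 1.496 0.629
v 1.893 1.559 1.652
v 2.193 1.469 0.592
v 2.292 1.533 1.615
f 2 1 5
f 2 5 3
f 3 5 6
f 3 6 4
f 5 1 7
f 5 7 6
f 6 7 8
f 6 8 4
f 7 1 9
f 7 9 8
f 8 9 10
f 8 10 4
f 9 1 11
f 9 11 10
f 10 11 12
f 10 12 4
f 11 1 13
f 11 13 12
f 12 13 14
f 12 14 4
f 13 1 15
f 13 15 14
f 14 15 16
f 14 16 4
f 15 1 17
f 15 17 16
f 16 17 18
f 16 18 4
f 17 1 2
f 17 2 18
f 18 2 3
f 18 3 4
f 20 19 22
f 20 22 21
f 22 19 23
f 22 23 21
f 23 19 24
f 23 24 21
f 24 19 25
f 24 25 21
f 25 19 26
f 25 26 21
f 26 19 27
f 26 27 21
f 27 19 28
f 27 28 21
f 28 19 29
f 28 29 21
f 29 19 30
f 29 30 21
f 30 19 31
f 30 31 21
f 31 19 32
f 31 32 21
f 32 19 20
f 32 20 21
f 34 36 33
f 37 34 33
f 33 36 35
f 35 37 33
f 34 40 36
f 38 34 37
f 38 40 34
f 36 40 35
f 39 37 35
f 35 40 39
f 39 38 37
f 40 38 39
f 42 41 45
f 42 45 43
f 43 45 46
f 43 46 44
f 45 41 47
f 45 47 46
f 46 47 48
f 46 48 44
f 47 41 49
f 47 49 48
f 48 49 50
f 48 50 44
f 49 41 51
f 49 51 50
f 50 51 52
f 50 52 44
f 51 41 53
f 51 53 52
f 52 53 54
f 52 54 44
f 53 41 55
f 53 55 54
f 54 55 56
f 54 56 44
f 55 41 57
f 55 57 56
f 56 57 58
f 56 58 44
f 57 41 59
f 57 59 58
f 58 59 60
f 58 60 44
f 59 41 61
f 59 61 60
f 60 61 62
f 60 62 44
f 61 41 42
f 61 42 62
f 62 42 43
f 62 43 44



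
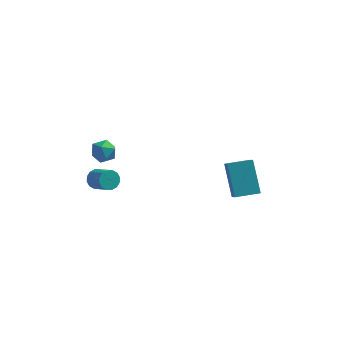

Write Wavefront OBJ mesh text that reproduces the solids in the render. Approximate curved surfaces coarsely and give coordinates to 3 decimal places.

v -4.157 -2.596 3.536
v -3.484 -2.314 3.738
v -3.656 -3.066 2.522
v -2.983 -2.784 2.724
v -3.288 -3.352 3.119
v -3.598 -3.062 3.746
v -3.542 -2.318 2.514
v -3.852 -2.028 3.141
v -3.104 -2.142 3.106
v -2.947 -2.781 3.48
v -4.193 -2.599 2.78
v -4.036 -3.238 3.154
v 2.642 -0.171 -1.654
v 2.904 -0.793 -1.105
v 2.023 1.017 -0.01
v 2.285 0.395 0.538
v 3.895 0.405 -1.598
v 4.157 -0.217 -1.05
v 3.276 1.593 0.045
v 3.538 0.971 0.594
v -4.027 -2.389 0.595
v -3.661 -2.403 0.095
v -2.826 -3.104 0.726
v -3.193 -3.091 1.225
v -3.568 -2.143 0.259
v -2.733 -2.845 0.89
v -3.597 -1.95 0.513
v -2.762 -2.652 1.144
v -3.742 -1.874 0.79
v -2.907 -2.576 1.421
v -3.964 -1.937 1.013
v -3.129 -2.638 1.644
v -4.202 -2.12 1.125
v -3.367 -2.822 1.756
v -4.394 -2.376 1.094
v -3.559 -3.077 1.725
v -4.487 -2.635 0.93
v -3.652 -3.337 1.561
v -4.458 -2.828 0.676
v -3.623 -3.53 1.307
v -4.313 -2.904 0.399
v -3.478 -3.606 1.03
v -4.091 -2.842 0.176
v -3.256 -3.543 0.807
v -3.853 -2.658 0.064
v -3.018 -3.36 0.695
f 1 12 6
f 1 6 2
f 1 2 8
f 1 8 11
f 1 11 12
f 2 6 10
f 6 12 5
f 12 11 3
f 11 8 7
f 8 2 9
f 4 10 5
f 4 5 3
f 4 3 7
f 4 7 9
f 4 9 10
f 5 10 6
f 3 5 12
f 7 3 11
f 9 7 8
f 10 9 2
f 14 16 13
f 17 14 13
f 13 16 15
f 15 17 13
f 14 20 16
f 18 14 17
f 18 20 14
f 16 20 15
f 19 17 15
f 15 20 19
f 19 18 17
f 20 18 19
f 22 21 25
f 22 25 23
f 23 25 26
f 23 26 24
f 25 21 27
f 25 27 26
f 26 27 28
f 26 28 24
f 27 21 29
f 27 29 28
f 28 29 30
f 28 30 24
f 29 21 31
f 29 31 30
f 30 31 32
f 30 32 24
f 31 21 33
f 31 33 32
f 32 33 34
f 32 34 24
f 33 21 35
f 33 35 34
f 34 35 36
f 34 36 24
f 35 21 37
f 35 37 36
f 36 37 38
f 36 38 24
f 37 21 39
f 37 39 38
f 38 39 40
f 38 40 24
f 39 21 41
f 39 41 40
f 40 41 42
f 40 42 24
f 41 21 43
f 41 43 42
f 42 43 44
f 42 44 24
f 43 21 45
f 43 45 44
f 44 45 46
f 44 46 24
f 45 21 22
f 45 22 46
f 46 22 23
f 46 23 24



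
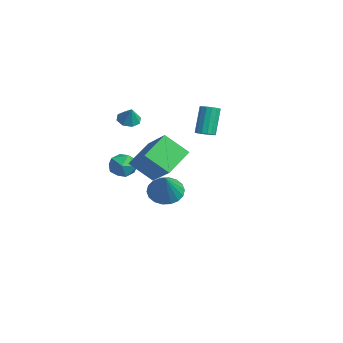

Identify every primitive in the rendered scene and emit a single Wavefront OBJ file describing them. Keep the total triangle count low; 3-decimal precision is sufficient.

v -3.602 -2.194 -2.095
v -2.725 -2.483 -2.246
v -4.115 -3.577 -2.434
v -3.238 -3.866 -2.585
v -3.52 -3.658 -1.717
v -3.202 -2.803 -1.508
v -3.638 -3.257 -3.172
v -3.32 -2.402 -2.963
v -2.747 -3.14 -2.912
v -2.674 -3.387 -2.012
v -4.166 -2.673 -2.668
v -4.093 -2.92 -1.768
v 2.337 -5.063 0.579
v 1.555 -3.612 1.441
v 3.045 -4.021 -0.533
v 2.263 -2.57 0.329
v 4.017 -4.89 1.811
v 3.235 -3.439 2.673
v 4.725 -3.848 0.699
v 3.943 -2.397 1.561
v -1.332 0.948 0.202
v -0.919 1.355 0.217
v -1.555 1.939 1.853
v -1.968 1.532 1.838
v -1.152 1.485 0.08
v -1.788 2.07 1.716
v -1.433 1.472 -0.025
v -2.069 2.057 1.611
v -1.687 1.318 -0.068
v -2.323 1.903 1.568
v -1.846 1.065 -0.04
v -2.482 1.65 1.596
v -1.867 0.781 0.054
v -2.503 1.365 1.69
v -1.745 0.541 0.187
v -2.381 1.125 1.823
v -1.512 0.41 0.324
v -2.148 0.995 1.96
v -1.231 0.423 0.429
v -1.867 1.008 2.065
v -0.977 0.577 0.472
v -1.613 1.162 2.108
v -0.818 0.83 0.444
v -1.454 1.415 2.08
v -0.797 1.115 0.35
v -1.433 1.699 1.986
v -2.631 -0.828 -4.392
v -1.792 -0.443 -4.892
v -1.349 -1.432 -2.708
v -1.943 -0.076 -4.645
v -2.23 0.142 -4.348
v -2.597 0.168 -4.06
v -2.97 -0.003 -3.837
v -3.276 -0.338 -3.724
v -3.455 -0.769 -3.743
v -3.47 -1.213 -3.891
v -3.319 -1.579 -4.138
v -3.031 -1.797 -4.435
v -2.665 -1.823 -4.723
v -2.291 -1.652 -4.946
v -1.985 -1.318 -5.059
v -1.807 -0.886 -5.04
v -3.341 -2.691 1.173
v -2.883 -2.237 0.927
v -2.799 -2.729 2.107
v -3.289 -2.003 1.171
v -3.725 -2.172 1.417
v -3.935 -2.645 1.52
v -3.798 -3.145 1.419
v -3.392 -3.379 1.175
v -2.957 -3.21 0.929
v -2.746 -2.736 0.826
f 1 12 6
f 1 6 2
f 1 2 8
f 1 8 11
f 1 11 12
f 2 6 10
f 6 12 5
f 12 11 3
f 11 8 7
f 8 2 9
f 4 10 5
f 4 5 3
f 4 3 7
f 4 7 9
f 4 9 10
f 5 10 6
f 3 5 12
f 7 3 11
f 9 7 8
f 10 9 2
f 14 16 13
f 17 14 13
f 13 16 15
f 15 17 13
f 14 20 16
f 18 14 17
f 18 20 14
f 16 20 15
f 19 17 15
f 15 20 19
f 19 18 17
f 20 18 19
f 22 21 25
f 22 25 23
f 23 25 26
f 23 26 24
f 25 21 27
f 25 27 26
f 26 27 28
f 26 28 24
f 27 21 29
f 27 29 28
f 28 29 30
f 28 30 24
f 29 21 31
f 29 31 30
f 30 31 32
f 30 32 24
f 31 21 33
f 31 33 32
f 32 33 34
f 32 34 24
f 33 21 35
f 33 35 34
f 34 35 36
f 34 36 24
f 35 21 37
f 35 37 36
f 36 37 38
f 36 38 24
f 37 21 39
f 37 39 38
f 38 39 40
f 38 40 24
f 39 21 41
f 39 41 40
f 40 41 42
f 40 42 24
f 41 21 43
f 41 43 42
f 42 43 44
f 42 44 24
f 43 21 45
f 43 45 44
f 44 45 46
f 44 46 24
f 45 21 22
f 45 22 46
f 46 22 23
f 46 23 24
f 48 47 50
f 48 50 49
f 50 47 51
f 50 51 49
f 51 47 52
f 51 52 49
f 52 47 53
f 52 53 49
f 53 47 54
f 53 54 49
f 54 47 55
f 54 55 49
f 55 47 56
f 55 56 49
f 56 47 57
f 56 57 49
f 57 47 58
f 57 58 49
f 58 47 59
f 58 59 49
f 59 47 60
f 59 60 49
f 60 47 61
f 60 61 49
f 61 47 62
f 61 62 49
f 62 47 48
f 62 48 49
f 64 63 66
f 64 66 65
f 66 63 67
f 66 67 65
f 67 63 68
f 67 68 65
f 68 63 69
f 68 69 65
f 69 63 70
f 69 70 65
f 70 63 71
f 70 71 65
f 71 63 72
f 71 72 65
f 72 63 64
f 72 64 65



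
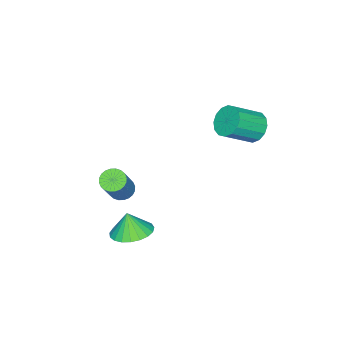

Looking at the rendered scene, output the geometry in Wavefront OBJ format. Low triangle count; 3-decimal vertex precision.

v 3.6 -0.527 -2.132
v 4.368 -0.051 -1.959
v 3.54 -0.793 -1.128
v 4.097 0.214 -1.905
v 3.74 0.35 -1.891
v 3.359 0.335 -1.918
v 3.019 0.17 -1.982
v 2.78 -0.114 -2.072
v 2.683 -0.471 -2.172
v 2.744 -0.836 -2.266
v 2.954 -1.149 -2.336
v 3.275 -1.354 -2.371
v 3.653 -1.415 -2.364
v 4.021 -1.324 -2.318
v 4.317 -1.094 -2.239
v 4.489 -0.766 -2.142
v 4.507 -0.397 -2.043
v 2.168 -1.994 -1.215
v 2.51 -1.648 -1.512
v 3.514 -1.36 -0.022
v 3.172 -1.706 0.275
v 2.358 -1.504 -1.437
v 3.362 -1.217 0.053
v 2.177 -1.435 -1.329
v 3.18 -1.148 0.162
v 1.994 -1.451 -1.203
v 2.998 -1.164 0.288
v 1.838 -1.55 -1.079
v 2.842 -1.262 0.412
v 1.732 -1.716 -0.975
v 2.736 -1.429 0.515
v 1.693 -1.924 -0.909
v 2.696 -1.637 0.582
v 1.726 -2.143 -0.889
v 2.729 -1.856 0.602
v 1.826 -2.34 -0.918
v 2.83 -2.052 0.572
v 1.978 -2.483 -0.993
v 2.982 -2.196 0.497
v 2.16 -2.552 -1.102
v 3.163 -2.265 0.389
v 2.342 -2.536 -1.228
v 3.346 -2.249 0.263
v 2.498 -2.438 -1.352
v 3.502 -2.15 0.139
v 2.604 -2.271 -1.455
v 3.608 -1.984 0.035
v 2.644 -2.063 -1.522
v 3.647 -1.776 -0.031
v 2.611 -1.844 -1.542
v 3.614 -1.557 -0.051
v -0.648 2.536 2.869
v -0.156 3.08 2.672
v 0.901 2.428 3.514
v 0.408 1.884 3.711
v -0.331 3.215 2.998
v 0.725 2.563 3.839
v -0.592 3.168 3.288
v 0.464 2.515 4.13
v -0.868 2.951 3.467
v 0.189 2.299 4.308
v -1.085 2.623 3.485
v -0.028 1.971 4.327
v -1.185 2.272 3.338
v -0.128 1.62 4.18
v -1.141 1.992 3.066
v -0.084 1.34 3.908
v -0.965 1.857 2.741
v 0.091 1.205 3.582
v -0.704 1.905 2.45
v 0.352 1.252 3.292
v -0.429 2.121 2.272
v 0.628 1.469 3.113
v -0.212 2.449 2.253
v 0.845 1.797 3.095
v -0.112 2.8 2.4
v 0.945 2.148 3.242
f 2 1 4
f 2 4 3
f 4 1 5
f 4 5 3
f 5 1 6
f 5 6 3
f 6 1 7
f 6 7 3
f 7 1 8
f 7 8 3
f 8 1 9
f 8 9 3
f 9 1 10
f 9 10 3
f 10 1 11
f 10 11 3
f 11 1 12
f 11 12 3
f 12 1 13
f 12 13 3
f 13 1 14
f 13 14 3
f 14 1 15
f 14 15 3
f 15 1 16
f 15 16 3
f 16 1 17
f 16 17 3
f 17 1 2
f 17 2 3
f 19 18 22
f 19 22 20
f 20 22 23
f 20 23 21
f 22 18 24
f 22 24 23
f 23 24 25
f 23 25 21
f 24 18 26
f 24 26 25
f 25 26 27
f 25 27 21
f 26 18 28
f 26 28 27
f 27 28 29
f 27 29 21
f 28 18 30
f 28 30 29
f 29 30 31
f 29 31 21
f 30 18 32
f 30 32 31
f 31 32 33
f 31 33 21
f 32 18 34
f 32 34 33
f 33 34 35
f 33 35 21
f 34 18 36
f 34 36 35
f 35 36 37
f 35 37 21
f 36 18 38
f 36 38 37
f 37 38 39
f 37 39 21
f 38 18 40
f 38 40 39
f 39 40 41
f 39 41 21
f 40 18 42
f 40 42 41
f 41 42 43
f 41 43 21
f 42 18 44
f 42 44 43
f 43 44 45
f 43 45 21
f 44 18 46
f 44 46 45
f 45 46 47
f 45 47 21
f 46 18 48
f 46 48 47
f 47 48 49
f 47 49 21
f 48 18 50
f 48 50 49
f 49 50 51
f 49 51 21
f 50 18 19
f 50 19 51
f 51 19 20
f 51 20 21
f 53 52 56
f 53 56 54
f 54 56 57
f 54 57 55
f 56 52 58
f 56 58 57
f 57 58 59
f 57 59 55
f 58 52 60
f 58 60 59
f 59 60 61
f 59 61 55
f 60 52 62
f 60 62 61
f 61 62 63
f 61 63 55
f 62 52 64
f 62 64 63
f 63 64 65
f 63 65 55
f 64 52 66
f 64 66 65
f 65 66 67
f 65 67 55
f 66 52 68
f 66 68 67
f 67 68 69
f 67 69 55
f 68 52 70
f 68 70 69
f 69 70 71
f 69 71 55
f 70 52 72
f 70 72 71
f 71 72 73
f 71 73 55
f 72 52 74
f 72 74 73
f 73 74 75
f 73 75 55
f 74 52 76
f 74 76 75
f 75 76 77
f 75 77 55
f 76 52 53
f 76 53 77
f 77 53 54
f 77 54 55



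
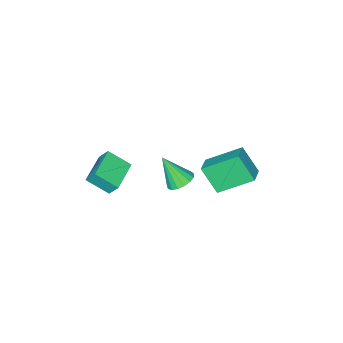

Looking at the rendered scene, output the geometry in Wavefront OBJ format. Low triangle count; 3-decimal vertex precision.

v 2.188 -1.348 0.022
v 2.047 -0.822 0.8
v 3.716 -0.593 -0.211
v 3.575 -0.067 0.567
v 2.805 -2.353 0.813
v 2.664 -1.827 1.591
v 4.333 -1.598 0.58
v 4.192 -1.072 1.358
v -2.434 -0.241 -1.527
v -3.751 1.074 -0.391
v -2.61 0.774 -2.905
v -3.927 2.088 -1.769
v -1.533 0.372 -1.191
v -2.85 1.686 -0.055
v -1.709 1.386 -2.569
v -3.026 2.701 -1.433
v 1.884 2.526 1.936
v 2.575 2.393 1.677
v 2.256 1.634 3.384
v 2.609 2.701 1.858
v 2.477 2.969 2.057
v 2.209 3.135 2.228
v 1.867 3.162 2.333
v 1.528 3.043 2.346
v 1.271 2.806 2.266
v 1.155 2.504 2.11
v 1.205 2.207 1.914
v 1.412 1.983 1.724
v 1.726 1.884 1.582
v 2.076 1.931 1.521
v 2.383 2.115 1.555
f 2 4 1
f 5 2 1
f 1 4 3
f 3 5 1
f 2 8 4
f 6 2 5
f 6 8 2
f 4 8 3
f 7 5 3
f 3 8 7
f 7 6 5
f 8 6 7
f 10 12 9
f 13 10 9
f 9 12 11
f 11 13 9
f 10 16 12
f 14 10 13
f 14 16 10
f 12 16 11
f 15 13 11
f 11 16 15
f 15 14 13
f 16 14 15
f 18 17 20
f 18 20 19
f 20 17 21
f 20 21 19
f 21 17 22
f 21 22 19
f 22 17 23
f 22 23 19
f 23 17 24
f 23 24 19
f 24 17 25
f 24 25 19
f 25 17 26
f 25 26 19
f 26 17 27
f 26 27 19
f 27 17 28
f 27 28 19
f 28 17 29
f 28 29 19
f 29 17 30
f 29 30 19
f 30 17 31
f 30 31 19
f 31 17 18
f 31 18 19



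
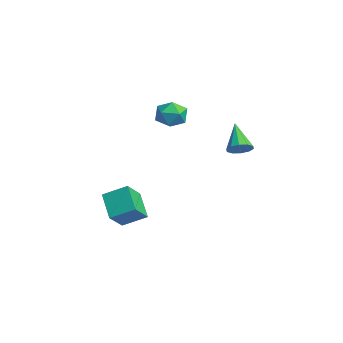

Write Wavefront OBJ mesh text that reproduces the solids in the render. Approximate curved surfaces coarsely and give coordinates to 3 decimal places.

v -2.788 1.663 2.462
v -2.397 1.256 3.234
v -4.083 0.844 2.686
v -3.692 0.437 3.458
v -3.923 1.365 3.472
v -3.123 1.871 3.334
v -3.357 0.229 2.586
v -2.557 0.735 2.448
v -2.749 0.369 3.311
v -3.098 1.071 3.859
v -3.382 1.029 2.061
v -3.731 1.731 2.609
v -0.422 3.865 1.207
v 0.083 4.1 1.663
v -1.698 3.995 2.553
v -0.095 4.454 1.46
v -0.397 4.583 1.161
v -0.709 4.438 0.879
v -0.912 4.074 0.722
v -0.927 3.63 0.751
v -0.749 3.276 0.953
v -0.446 3.147 1.253
v -0.134 3.292 1.535
v 0.068 3.656 1.691
v -4.713 -1.62 -3.622
v -4.19 -0.382 -2.934
v -3.312 -1.583 -4.752
v -2.789 -0.345 -4.064
v -3.911 -2.495 -2.656
v -3.388 -1.257 -1.968
v -2.51 -2.458 -3.786
v -1.987 -1.22 -3.098
f 1 12 6
f 1 6 2
f 1 2 8
f 1 8 11
f 1 11 12
f 2 6 10
f 6 12 5
f 12 11 3
f 11 8 7
f 8 2 9
f 4 10 5
f 4 5 3
f 4 3 7
f 4 7 9
f 4 9 10
f 5 10 6
f 3 5 12
f 7 3 11
f 9 7 8
f 10 9 2
f 14 13 16
f 14 16 15
f 16 13 17
f 16 17 15
f 17 13 18
f 17 18 15
f 18 13 19
f 18 19 15
f 19 13 20
f 19 20 15
f 20 13 21
f 20 21 15
f 21 13 22
f 21 22 15
f 22 13 23
f 22 23 15
f 23 13 24
f 23 24 15
f 24 13 14
f 24 14 15
f 26 28 25
f 29 26 25
f 25 28 27
f 27 29 25
f 26 32 28
f 30 26 29
f 30 32 26
f 28 32 27
f 31 29 27
f 27 32 31
f 31 30 29
f 32 30 31



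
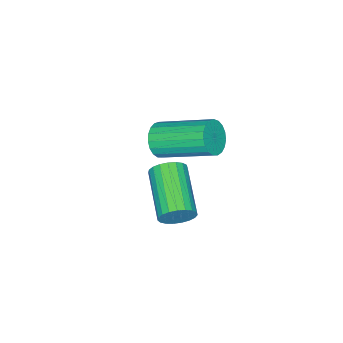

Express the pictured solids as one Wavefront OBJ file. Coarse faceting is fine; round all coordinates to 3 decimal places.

v -2.078 -2.375 -4.107
v -1.808 -2.066 -4.612
v -2.233 -0.297 -3.758
v -2.502 -0.605 -3.253
v -2.065 -2.09 -4.691
v -2.49 -0.32 -3.837
v -2.325 -2.162 -4.669
v -2.749 -0.393 -3.816
v -2.541 -2.272 -4.551
v -2.966 -0.502 -3.697
v -2.678 -2.399 -4.355
v -3.103 -0.63 -3.501
v -2.711 -2.522 -4.117
v -3.135 -0.753 -3.263
v -2.634 -2.619 -3.876
v -3.059 -0.85 -3.023
v -2.461 -2.675 -3.676
v -2.886 -0.905 -2.822
v -2.222 -2.678 -3.55
v -2.646 -0.909 -2.696
v -1.958 -2.629 -3.521
v -2.382 -0.859 -2.667
v -1.714 -2.536 -3.593
v -2.139 -0.766 -2.739
v -1.534 -2.415 -3.753
v -1.958 -0.645 -2.899
v -1.447 -2.287 -3.975
v -1.872 -0.518 -3.121
v -1.47 -2.174 -4.22
v -1.894 -0.405 -3.366
v -1.597 -2.096 -4.445
v -2.022 -0.327 -3.591
v 1.421 0.848 -2.892
v 1.735 0.783 -2.409
v 0.594 -0.394 -1.825
v 0.279 -0.328 -2.308
v 1.584 0.96 -2.347
v 0.443 -0.216 -1.763
v 1.405 1.118 -2.379
v 0.263 -0.058 -1.795
v 1.228 1.23 -2.5
v 0.087 0.053 -1.916
v 1.085 1.275 -2.688
v -0.056 0.098 -2.105
v 1 1.247 -2.912
v -0.142 0.07 -2.328
v 0.987 1.149 -3.132
v -0.154 -0.027 -2.549
v 1.05 1 -3.311
v -0.092 -0.177 -2.727
v 1.176 0.824 -3.417
v 0.035 -0.352 -2.834
v 1.345 0.653 -3.433
v 0.204 -0.524 -2.849
v 1.527 0.515 -3.355
v 0.386 -0.661 -2.771
v 1.691 0.435 -3.196
v 0.55 -0.741 -2.613
v 1.808 0.427 -2.986
v 0.666 -0.75 -2.402
v 1.857 0.491 -2.759
v 0.716 -0.686 -2.175
v 1.832 0.617 -2.555
v 0.691 -0.56 -1.971
f 2 1 5
f 2 5 3
f 3 5 6
f 3 6 4
f 5 1 7
f 5 7 6
f 6 7 8
f 6 8 4
f 7 1 9
f 7 9 8
f 8 9 10
f 8 10 4
f 9 1 11
f 9 11 10
f 10 11 12
f 10 12 4
f 11 1 13
f 11 13 12
f 12 13 14
f 12 14 4
f 13 1 15
f 13 15 14
f 14 15 16
f 14 16 4
f 15 1 17
f 15 17 16
f 16 17 18
f 16 18 4
f 17 1 19
f 17 19 18
f 18 19 20
f 18 20 4
f 19 1 21
f 19 21 20
f 20 21 22
f 20 22 4
f 21 1 23
f 21 23 22
f 22 23 24
f 22 24 4
f 23 1 25
f 23 25 24
f 24 25 26
f 24 26 4
f 25 1 27
f 25 27 26
f 26 27 28
f 26 28 4
f 27 1 29
f 27 29 28
f 28 29 30
f 28 30 4
f 29 1 31
f 29 31 30
f 30 31 32
f 30 32 4
f 31 1 2
f 31 2 32
f 32 2 3
f 32 3 4
f 34 33 37
f 34 37 35
f 35 37 38
f 35 38 36
f 37 33 39
f 37 39 38
f 38 39 40
f 38 40 36
f 39 33 41
f 39 41 40
f 40 41 42
f 40 42 36
f 41 33 43
f 41 43 42
f 42 43 44
f 42 44 36
f 43 33 45
f 43 45 44
f 44 45 46
f 44 46 36
f 45 33 47
f 45 47 46
f 46 47 48
f 46 48 36
f 47 33 49
f 47 49 48
f 48 49 50
f 48 50 36
f 49 33 51
f 49 51 50
f 50 51 52
f 50 52 36
f 51 33 53
f 51 53 52
f 52 53 54
f 52 54 36
f 53 33 55
f 53 55 54
f 54 55 56
f 54 56 36
f 55 33 57
f 55 57 56
f 56 57 58
f 56 58 36
f 57 33 59
f 57 59 58
f 58 59 60
f 58 60 36
f 59 33 61
f 59 61 60
f 60 61 62
f 60 62 36
f 61 33 63
f 61 63 62
f 62 63 64
f 62 64 36
f 63 33 34
f 63 34 64
f 64 34 35
f 64 35 36



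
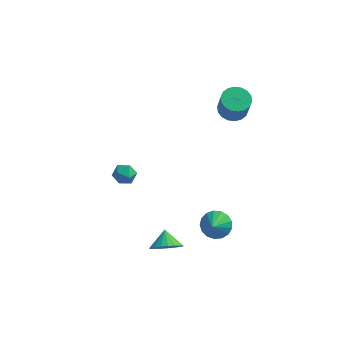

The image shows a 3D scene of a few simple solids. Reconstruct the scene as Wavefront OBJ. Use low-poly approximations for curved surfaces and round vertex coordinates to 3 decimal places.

v -0.419 -3.159 -1.927
v 0.082 -3.49 -1.284
v -0.681 -2.361 -1.313
v 0.319 -3.275 -1.462
v 0.428 -3.04 -1.72
v 0.391 -2.826 -2.014
v 0.214 -2.669 -2.293
v -0.073 -2.597 -2.509
v -0.42 -2.622 -2.624
v -0.766 -2.74 -2.619
v -1.052 -2.93 -2.494
v -1.229 -3.16 -2.271
v -1.266 -3.39 -1.988
v -1.157 -3.579 -1.695
v -0.92 -3.696 -1.442
v -0.596 -3.72 -1.273
v -0.242 -3.647 -1.217
v -4.015 1.361 -0.369
v -3.438 1.691 -0.604
v -3.722 0.429 -0.956
v -3.145 0.759 -1.191
v -3.196 0.581 -0.511
v -3.377 1.157 -0.149
v -3.783 0.963 -1.411
v -3.964 1.539 -1.049
v -3.295 1.445 -1.249
v -2.932 1.208 -0.693
v -4.228 0.912 -0.867
v -3.865 0.675 -0.311
v 1.96 -2.373 -0.242
v 2.719 -2.172 0.026
v 1.92 -3.187 0.482
v 2.477 -1.956 0.255
v 2.117 -1.835 0.37
v 1.72 -1.838 0.345
v 1.379 -1.963 0.185
v 1.171 -2.183 -0.072
v 1.143 -2.446 -0.369
v 1.303 -2.692 -0.636
v 1.613 -2.865 -0.814
v 2.003 -2.926 -0.86
v 2.383 -2.86 -0.765
v 2.666 -2.683 -0.55
v 2.788 -2.434 -0.265
v 1.551 4.126 2.981
v 2.356 4.229 2.864
v 2.614 3.757 4.221
v 1.809 3.654 4.339
v 2.251 4.552 2.996
v 2.51 4.081 4.353
v 2.008 4.791 3.126
v 2.266 4.32 4.483
v 1.674 4.899 3.226
v 1.932 4.427 4.584
v 1.315 4.853 3.279
v 1.574 4.381 4.636
v 1.004 4.663 3.272
v 1.262 4.191 4.63
v 0.8 4.367 3.208
v 1.059 3.895 4.565
v 0.746 4.023 3.099
v 1.004 3.551 4.456
v 0.85 3.699 2.967
v 1.109 3.228 4.324
v 1.094 3.46 2.837
v 1.352 2.989 4.194
v 1.428 3.353 2.736
v 1.686 2.881 4.094
v 1.786 3.399 2.684
v 2.045 2.927 4.041
v 2.098 3.589 2.69
v 2.356 3.117 4.048
v 2.301 3.885 2.755
v 2.56 3.413 4.112
f 2 1 4
f 2 4 3
f 4 1 5
f 4 5 3
f 5 1 6
f 5 6 3
f 6 1 7
f 6 7 3
f 7 1 8
f 7 8 3
f 8 1 9
f 8 9 3
f 9 1 10
f 9 10 3
f 10 1 11
f 10 11 3
f 11 1 12
f 11 12 3
f 12 1 13
f 12 13 3
f 13 1 14
f 13 14 3
f 14 1 15
f 14 15 3
f 15 1 16
f 15 16 3
f 16 1 17
f 16 17 3
f 17 1 2
f 17 2 3
f 18 29 23
f 18 23 19
f 18 19 25
f 18 25 28
f 18 28 29
f 19 23 27
f 23 29 22
f 29 28 20
f 28 25 24
f 25 19 26
f 21 27 22
f 21 22 20
f 21 20 24
f 21 24 26
f 21 26 27
f 22 27 23
f 20 22 29
f 24 20 28
f 26 24 25
f 27 26 19
f 31 30 33
f 31 33 32
f 33 30 34
f 33 34 32
f 34 30 35
f 34 35 32
f 35 30 36
f 35 36 32
f 36 30 37
f 36 37 32
f 37 30 38
f 37 38 32
f 38 30 39
f 38 39 32
f 39 30 40
f 39 40 32
f 40 30 41
f 40 41 32
f 41 30 42
f 41 42 32
f 42 30 43
f 42 43 32
f 43 30 44
f 43 44 32
f 44 30 31
f 44 31 32
f 46 45 49
f 46 49 47
f 47 49 50
f 47 50 48
f 49 45 51
f 49 51 50
f 50 51 52
f 50 52 48
f 51 45 53
f 51 53 52
f 52 53 54
f 52 54 48
f 53 45 55
f 53 55 54
f 54 55 56
f 54 56 48
f 55 45 57
f 55 57 56
f 56 57 58
f 56 58 48
f 57 45 59
f 57 59 58
f 58 59 60
f 58 60 48
f 59 45 61
f 59 61 60
f 60 61 62
f 60 62 48
f 61 45 63
f 61 63 62
f 62 63 64
f 62 64 48
f 63 45 65
f 63 65 64
f 64 65 66
f 64 66 48
f 65 45 67
f 65 67 66
f 66 67 68
f 66 68 48
f 67 45 69
f 67 69 68
f 68 69 70
f 68 70 48
f 69 45 71
f 69 71 70
f 70 71 72
f 70 72 48
f 71 45 73
f 71 73 72
f 72 73 74
f 72 74 48
f 73 45 46
f 73 46 74
f 74 46 47
f 74 47 48



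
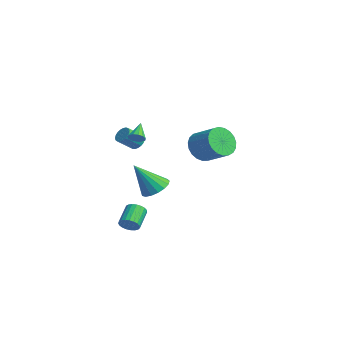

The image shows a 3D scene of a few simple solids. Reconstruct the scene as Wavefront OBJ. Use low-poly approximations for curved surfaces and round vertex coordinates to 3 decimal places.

v 2.226 -4.013 -0.905
v 2.388 -4.291 -0.423
v 1.575 -3.565 0.268
v 1.414 -3.287 -0.215
v 2.545 -4.108 -0.43
v 1.732 -3.382 0.26
v 2.647 -3.909 -0.52
v 1.834 -3.183 0.171
v 2.676 -3.727 -0.676
v 1.863 -3.001 0.014
v 2.628 -3.595 -0.872
v 1.815 -2.87 -0.181
v 2.51 -3.535 -1.074
v 1.697 -2.81 -0.383
v 2.343 -3.558 -1.246
v 1.53 -2.833 -0.556
v 2.156 -3.66 -1.36
v 1.343 -2.934 -0.669
v 1.981 -3.822 -1.395
v 1.168 -3.096 -0.704
v 1.849 -4.018 -1.345
v 1.036 -3.292 -0.655
v 1.782 -4.212 -1.219
v 0.969 -3.486 -0.529
v 1.792 -4.372 -1.039
v 0.979 -3.647 -0.349
v 1.877 -4.47 -0.836
v 1.064 -3.745 -0.146
v 2.022 -4.489 -0.645
v 1.209 -3.764 0.046
v 2.203 -4.426 -0.499
v 1.39 -3.7 0.192
v -3.926 -1.065 2.479
v -3.384 -1.082 2.388
v -3.291 -2.011 3.109
v -3.834 -1.995 3.201
v -3.398 -0.943 2.569
v -3.305 -1.872 3.29
v -3.503 -0.825 2.734
v -3.41 -1.754 3.456
v -3.681 -0.749 2.856
v -3.588 -1.678 3.577
v -3.901 -0.727 2.912
v -3.808 -1.656 3.633
v -4.126 -0.764 2.893
v -4.033 -1.693 3.615
v -4.317 -0.853 2.803
v -4.224 -1.782 3.525
v -4.44 -0.979 2.657
v -4.347 -1.908 3.379
v -4.474 -1.119 2.48
v -4.381 -2.049 3.202
v -4.413 -1.251 2.303
v -4.32 -2.18 3.025
v -4.269 -1.35 2.156
v -4.176 -2.279 2.878
v -4.065 -1.4 2.066
v -3.972 -2.33 2.787
v -3.837 -1.393 2.046
v -3.744 -2.322 2.768
v -3.625 -1.328 2.102
v -3.532 -2.257 2.823
v -3.465 -1.219 2.223
v -3.372 -2.148 2.944
v -1.979 -1.902 3.537
v -1.63 -1.941 3.893
v -2.721 -1.358 4.323
v -1.586 -1.695 3.764
v -1.666 -1.514 3.564
v -1.846 -1.456 3.354
v -2.068 -1.54 3.203
v -2.262 -1.739 3.158
v -2.367 -1.99 3.233
v -2.348 -2.213 3.404
v -2.213 -2.337 3.617
v -2.003 -2.323 3.805
v -1.786 -2.176 3.908
v -4.134 2.845 1.495
v -3.542 2.625 0.655
v -2.214 3.255 1.426
v -2.806 3.475 2.265
v -3.682 3.028 0.565
v -2.354 3.659 1.336
v -3.899 3.4 0.635
v -2.571 4.031 1.406
v -4.157 3.676 0.854
v -2.829 4.307 1.625
v -4.411 3.808 1.184
v -3.083 4.439 1.955
v -4.617 3.774 1.567
v -3.289 4.405 2.338
v -4.74 3.579 1.938
v -3.412 4.209 2.709
v -4.758 3.256 2.232
v -3.43 3.887 3.003
v -4.668 2.863 2.399
v -3.34 3.494 3.17
v -4.485 2.467 2.409
v -3.157 3.097 3.18
v -4.242 2.135 2.261
v -2.914 2.766 3.032
v -3.98 1.927 1.981
v -2.652 2.558 2.752
v -3.745 1.877 1.616
v -2.417 2.508 2.387
v -3.577 1.994 1.231
v -2.249 2.625 2.002
v -3.505 2.259 0.891
v -2.177 2.89 1.662
v -3.044 -0.388 -0.762
v -2.172 -0.225 -0.52
v -3.316 -1.552 1.002
v -2.396 0.106 -0.336
v -2.769 0.324 -0.25
v -3.205 0.379 -0.28
v -3.604 0.258 -0.422
v -3.875 -0.011 -0.641
v -3.955 -0.367 -0.888
v -3.828 -0.727 -1.106
v -3.52 -1.01 -1.245
v -3.104 -1.151 -1.274
v -2.674 -1.117 -1.185
v -2.329 -0.916 -0.999
v -2.148 -0.594 -0.759
f 2 1 5
f 2 5 3
f 3 5 6
f 3 6 4
f 5 1 7
f 5 7 6
f 6 7 8
f 6 8 4
f 7 1 9
f 7 9 8
f 8 9 10
f 8 10 4
f 9 1 11
f 9 11 10
f 10 11 12
f 10 12 4
f 11 1 13
f 11 13 12
f 12 13 14
f 12 14 4
f 13 1 15
f 13 15 14
f 14 15 16
f 14 16 4
f 15 1 17
f 15 17 16
f 16 17 18
f 16 18 4
f 17 1 19
f 17 19 18
f 18 19 20
f 18 20 4
f 19 1 21
f 19 21 20
f 20 21 22
f 20 22 4
f 21 1 23
f 21 23 22
f 22 23 24
f 22 24 4
f 23 1 25
f 23 25 24
f 24 25 26
f 24 26 4
f 25 1 27
f 25 27 26
f 26 27 28
f 26 28 4
f 27 1 29
f 27 29 28
f 28 29 30
f 28 30 4
f 29 1 31
f 29 31 30
f 30 31 32
f 30 32 4
f 31 1 2
f 31 2 32
f 32 2 3
f 32 3 4
f 34 33 37
f 34 37 35
f 35 37 38
f 35 38 36
f 37 33 39
f 37 39 38
f 38 39 40
f 38 40 36
f 39 33 41
f 39 41 40
f 40 41 42
f 40 42 36
f 41 33 43
f 41 43 42
f 42 43 44
f 42 44 36
f 43 33 45
f 43 45 44
f 44 45 46
f 44 46 36
f 45 33 47
f 45 47 46
f 46 47 48
f 46 48 36
f 47 33 49
f 47 49 48
f 48 49 50
f 48 50 36
f 49 33 51
f 49 51 50
f 50 51 52
f 50 52 36
f 51 33 53
f 51 53 52
f 52 53 54
f 52 54 36
f 53 33 55
f 53 55 54
f 54 55 56
f 54 56 36
f 55 33 57
f 55 57 56
f 56 57 58
f 56 58 36
f 57 33 59
f 57 59 58
f 58 59 60
f 58 60 36
f 59 33 61
f 59 61 60
f 60 61 62
f 60 62 36
f 61 33 63
f 61 63 62
f 62 63 64
f 62 64 36
f 63 33 34
f 63 34 64
f 64 34 35
f 64 35 36
f 66 65 68
f 66 68 67
f 68 65 69
f 68 69 67
f 69 65 70
f 69 70 67
f 70 65 71
f 70 71 67
f 71 65 72
f 71 72 67
f 72 65 73
f 72 73 67
f 73 65 74
f 73 74 67
f 74 65 75
f 74 75 67
f 75 65 76
f 75 76 67
f 76 65 77
f 76 77 67
f 77 65 66
f 77 66 67
f 79 78 82
f 79 82 80
f 80 82 83
f 80 83 81
f 82 78 84
f 82 84 83
f 83 84 85
f 83 85 81
f 84 78 86
f 84 86 85
f 85 86 87
f 85 87 81
f 86 78 88
f 86 88 87
f 87 88 89
f 87 89 81
f 88 78 90
f 88 90 89
f 89 90 91
f 89 91 81
f 90 78 92
f 90 92 91
f 91 92 93
f 91 93 81
f 92 78 94
f 92 94 93
f 93 94 95
f 93 95 81
f 94 78 96
f 94 96 95
f 95 96 97
f 95 97 81
f 96 78 98
f 96 98 97
f 97 98 99
f 97 99 81
f 98 78 100
f 98 100 99
f 99 100 101
f 99 101 81
f 100 78 102
f 100 102 101
f 101 102 103
f 101 103 81
f 102 78 104
f 102 104 103
f 103 104 105
f 103 105 81
f 104 78 106
f 104 106 105
f 105 106 107
f 105 107 81
f 106 78 108
f 106 108 107
f 107 108 109
f 107 109 81
f 108 78 79
f 108 79 109
f 109 79 80
f 109 80 81
f 111 110 113
f 111 113 112
f 113 110 114
f 113 114 112
f 114 110 115
f 114 115 112
f 115 110 116
f 115 116 112
f 116 110 117
f 116 117 112
f 117 110 118
f 117 118 112
f 118 110 119
f 118 119 112
f 119 110 120
f 119 120 112
f 120 110 121
f 120 121 112
f 121 110 122
f 121 122 112
f 122 110 123
f 122 123 112
f 123 110 124
f 123 124 112
f 124 110 111
f 124 111 112

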